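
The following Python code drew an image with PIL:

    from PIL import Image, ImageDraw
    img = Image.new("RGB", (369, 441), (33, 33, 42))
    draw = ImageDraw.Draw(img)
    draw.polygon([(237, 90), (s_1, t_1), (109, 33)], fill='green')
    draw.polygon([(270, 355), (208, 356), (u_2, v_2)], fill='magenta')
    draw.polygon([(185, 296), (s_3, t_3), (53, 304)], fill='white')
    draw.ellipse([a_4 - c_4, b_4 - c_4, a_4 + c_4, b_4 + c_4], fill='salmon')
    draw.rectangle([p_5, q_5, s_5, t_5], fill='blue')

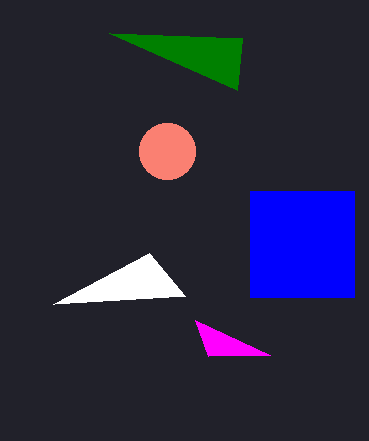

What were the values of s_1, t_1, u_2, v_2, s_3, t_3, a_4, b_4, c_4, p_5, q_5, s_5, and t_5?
s_1 = 242, t_1 = 38, u_2 = 195, v_2 = 320, s_3 = 149, t_3 = 253, a_4 = 167, b_4 = 151, c_4 = 28, p_5 = 250, q_5 = 191, s_5 = 354, t_5 = 297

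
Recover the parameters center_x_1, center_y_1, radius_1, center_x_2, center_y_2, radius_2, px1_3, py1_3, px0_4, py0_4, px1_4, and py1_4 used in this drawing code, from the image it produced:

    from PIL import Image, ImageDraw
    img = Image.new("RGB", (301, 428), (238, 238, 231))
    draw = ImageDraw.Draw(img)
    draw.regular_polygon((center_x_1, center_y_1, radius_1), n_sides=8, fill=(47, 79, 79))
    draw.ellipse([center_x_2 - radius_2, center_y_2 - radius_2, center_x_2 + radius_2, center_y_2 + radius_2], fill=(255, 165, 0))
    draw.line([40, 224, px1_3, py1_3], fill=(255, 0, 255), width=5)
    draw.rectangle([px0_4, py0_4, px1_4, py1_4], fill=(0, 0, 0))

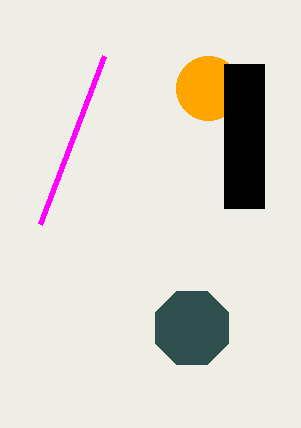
center_x_1 = 192
center_y_1 = 328
radius_1 = 40
center_x_2 = 208
center_y_2 = 88
radius_2 = 32
px1_3 = 104
py1_3 = 56
px0_4 = 224
py0_4 = 64
px1_4 = 264
py1_4 = 208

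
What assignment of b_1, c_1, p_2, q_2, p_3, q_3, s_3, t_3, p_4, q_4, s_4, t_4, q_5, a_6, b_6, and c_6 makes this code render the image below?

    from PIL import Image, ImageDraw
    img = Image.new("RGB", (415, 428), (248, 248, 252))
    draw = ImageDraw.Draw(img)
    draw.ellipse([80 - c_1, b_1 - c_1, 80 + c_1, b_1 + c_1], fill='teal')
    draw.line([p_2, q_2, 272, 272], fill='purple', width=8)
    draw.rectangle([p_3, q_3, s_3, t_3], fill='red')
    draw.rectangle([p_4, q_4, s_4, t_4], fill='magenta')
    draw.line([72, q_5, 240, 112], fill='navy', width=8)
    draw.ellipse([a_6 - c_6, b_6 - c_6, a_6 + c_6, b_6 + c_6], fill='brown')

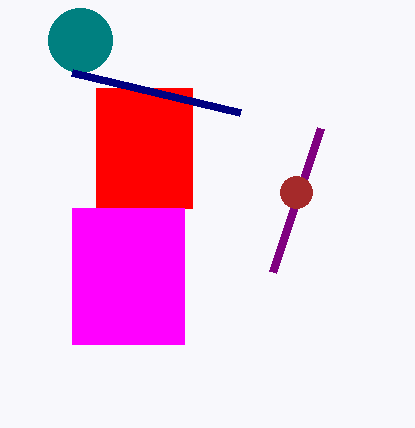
b_1 = 40
c_1 = 32
p_2 = 320
q_2 = 128
p_3 = 96
q_3 = 88
s_3 = 192
t_3 = 208
p_4 = 72
q_4 = 208
s_4 = 184
t_4 = 344
q_5 = 72
a_6 = 296
b_6 = 192
c_6 = 16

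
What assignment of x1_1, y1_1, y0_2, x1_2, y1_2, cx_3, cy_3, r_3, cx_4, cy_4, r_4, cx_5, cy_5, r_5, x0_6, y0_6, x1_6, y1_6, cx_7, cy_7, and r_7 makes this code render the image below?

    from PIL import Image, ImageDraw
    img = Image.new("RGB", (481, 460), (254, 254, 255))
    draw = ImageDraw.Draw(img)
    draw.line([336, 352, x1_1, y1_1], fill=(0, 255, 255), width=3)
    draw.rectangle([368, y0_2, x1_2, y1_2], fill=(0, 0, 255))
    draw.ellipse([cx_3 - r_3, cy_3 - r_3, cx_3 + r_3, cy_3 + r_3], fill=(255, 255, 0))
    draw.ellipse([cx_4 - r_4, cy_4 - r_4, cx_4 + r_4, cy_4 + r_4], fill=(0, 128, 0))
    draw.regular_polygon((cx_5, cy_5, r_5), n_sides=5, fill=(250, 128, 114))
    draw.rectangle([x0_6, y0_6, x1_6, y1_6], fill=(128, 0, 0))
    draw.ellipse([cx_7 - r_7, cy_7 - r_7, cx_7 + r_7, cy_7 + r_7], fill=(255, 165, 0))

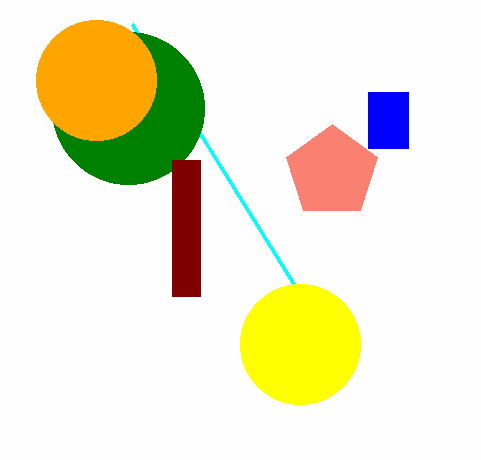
x1_1 = 132, y1_1 = 24, y0_2 = 92, x1_2 = 408, y1_2 = 148, cx_3 = 300, cy_3 = 344, r_3 = 60, cx_4 = 128, cy_4 = 108, r_4 = 76, cx_5 = 332, cy_5 = 172, r_5 = 48, x0_6 = 172, y0_6 = 160, x1_6 = 200, y1_6 = 296, cx_7 = 96, cy_7 = 80, r_7 = 60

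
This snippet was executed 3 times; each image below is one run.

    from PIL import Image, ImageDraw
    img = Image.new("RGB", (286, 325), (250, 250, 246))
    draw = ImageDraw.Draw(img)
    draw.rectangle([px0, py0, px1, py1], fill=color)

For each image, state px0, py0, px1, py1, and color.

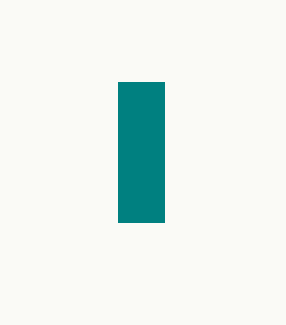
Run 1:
px0 = 118; py0 = 82; px1 = 164; py1 = 222; color = 'teal'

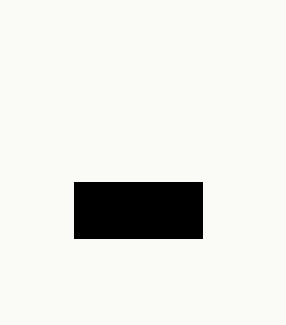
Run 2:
px0 = 74; py0 = 182; px1 = 202; py1 = 238; color = 'black'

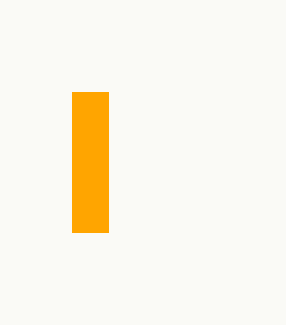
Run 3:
px0 = 72
py0 = 92
px1 = 108
py1 = 232
color = 'orange'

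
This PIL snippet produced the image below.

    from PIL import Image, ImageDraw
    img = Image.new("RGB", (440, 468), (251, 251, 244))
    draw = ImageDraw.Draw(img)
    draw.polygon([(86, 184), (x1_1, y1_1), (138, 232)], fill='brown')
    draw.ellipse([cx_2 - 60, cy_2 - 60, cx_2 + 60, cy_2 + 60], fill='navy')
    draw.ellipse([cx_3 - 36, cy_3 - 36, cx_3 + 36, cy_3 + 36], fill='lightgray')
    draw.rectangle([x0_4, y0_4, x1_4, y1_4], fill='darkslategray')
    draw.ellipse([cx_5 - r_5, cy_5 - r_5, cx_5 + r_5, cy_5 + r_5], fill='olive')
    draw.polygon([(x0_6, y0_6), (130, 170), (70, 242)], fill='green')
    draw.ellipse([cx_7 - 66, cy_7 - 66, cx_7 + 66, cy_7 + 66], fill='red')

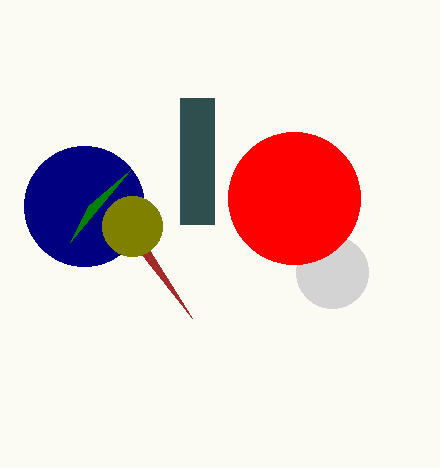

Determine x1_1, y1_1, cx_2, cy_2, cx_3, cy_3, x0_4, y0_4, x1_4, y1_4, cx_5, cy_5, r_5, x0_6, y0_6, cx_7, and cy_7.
x1_1 = 192; y1_1 = 318; cx_2 = 84; cy_2 = 206; cx_3 = 332; cy_3 = 272; x0_4 = 180; y0_4 = 98; x1_4 = 214; y1_4 = 224; cx_5 = 132; cy_5 = 226; r_5 = 30; x0_6 = 88; y0_6 = 206; cx_7 = 294; cy_7 = 198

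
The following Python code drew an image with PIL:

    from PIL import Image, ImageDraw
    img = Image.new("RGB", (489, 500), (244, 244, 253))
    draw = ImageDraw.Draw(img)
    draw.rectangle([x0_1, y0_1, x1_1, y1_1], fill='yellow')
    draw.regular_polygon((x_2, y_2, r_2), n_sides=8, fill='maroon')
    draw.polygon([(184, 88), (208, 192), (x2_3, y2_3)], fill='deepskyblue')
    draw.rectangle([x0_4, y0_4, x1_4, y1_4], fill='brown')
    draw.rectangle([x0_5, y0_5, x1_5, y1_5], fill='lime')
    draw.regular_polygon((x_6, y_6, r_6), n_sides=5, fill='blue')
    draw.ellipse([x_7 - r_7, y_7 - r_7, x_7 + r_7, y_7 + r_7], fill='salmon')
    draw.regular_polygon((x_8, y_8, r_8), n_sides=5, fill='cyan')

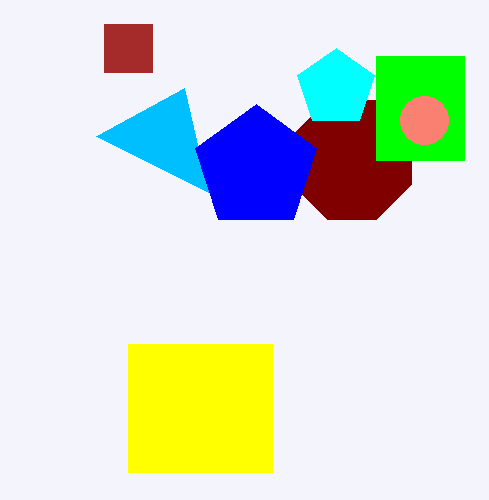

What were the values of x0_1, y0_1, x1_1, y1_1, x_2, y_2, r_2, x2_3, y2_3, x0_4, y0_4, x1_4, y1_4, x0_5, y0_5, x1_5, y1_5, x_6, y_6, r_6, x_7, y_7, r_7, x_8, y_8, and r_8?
x0_1 = 128, y0_1 = 344, x1_1 = 272, y1_1 = 472, x_2 = 352, y_2 = 160, r_2 = 64, x2_3 = 96, y2_3 = 136, x0_4 = 104, y0_4 = 24, x1_4 = 152, y1_4 = 72, x0_5 = 376, y0_5 = 56, x1_5 = 464, y1_5 = 160, x_6 = 256, y_6 = 168, r_6 = 64, x_7 = 424, y_7 = 120, r_7 = 24, x_8 = 336, y_8 = 88, r_8 = 40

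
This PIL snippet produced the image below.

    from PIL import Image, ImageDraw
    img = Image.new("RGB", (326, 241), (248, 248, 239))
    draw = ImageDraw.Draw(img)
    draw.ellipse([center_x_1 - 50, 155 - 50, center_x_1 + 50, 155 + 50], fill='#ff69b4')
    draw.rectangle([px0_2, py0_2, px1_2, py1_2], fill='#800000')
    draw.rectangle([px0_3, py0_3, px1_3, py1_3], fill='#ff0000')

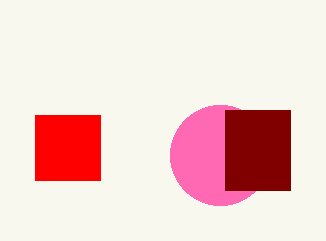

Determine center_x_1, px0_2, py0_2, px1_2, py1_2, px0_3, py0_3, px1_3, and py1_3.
center_x_1 = 220, px0_2 = 225, py0_2 = 110, px1_2 = 290, py1_2 = 190, px0_3 = 35, py0_3 = 115, px1_3 = 100, py1_3 = 180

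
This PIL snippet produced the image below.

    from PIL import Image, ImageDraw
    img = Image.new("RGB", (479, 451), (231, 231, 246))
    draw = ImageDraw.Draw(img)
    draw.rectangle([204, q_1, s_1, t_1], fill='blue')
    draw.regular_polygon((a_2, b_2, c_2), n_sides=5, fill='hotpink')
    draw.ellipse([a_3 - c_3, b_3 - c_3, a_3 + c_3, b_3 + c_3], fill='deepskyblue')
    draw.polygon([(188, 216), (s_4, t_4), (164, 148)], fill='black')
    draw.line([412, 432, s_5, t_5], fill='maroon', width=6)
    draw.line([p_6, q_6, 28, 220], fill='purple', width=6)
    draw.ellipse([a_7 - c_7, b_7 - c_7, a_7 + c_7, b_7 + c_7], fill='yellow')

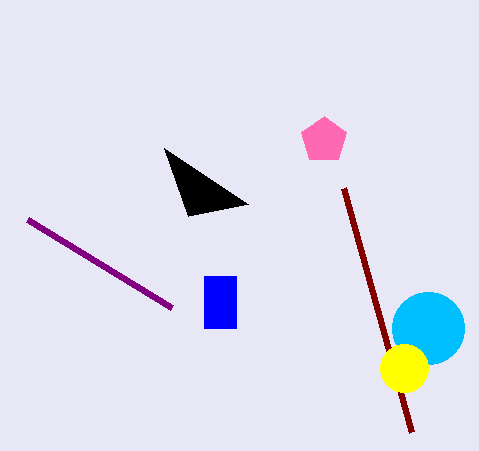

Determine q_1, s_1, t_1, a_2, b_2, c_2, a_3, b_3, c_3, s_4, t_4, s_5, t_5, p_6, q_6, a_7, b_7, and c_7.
q_1 = 276
s_1 = 236
t_1 = 328
a_2 = 324
b_2 = 140
c_2 = 24
a_3 = 428
b_3 = 328
c_3 = 36
s_4 = 248
t_4 = 204
s_5 = 344
t_5 = 188
p_6 = 172
q_6 = 308
a_7 = 404
b_7 = 368
c_7 = 24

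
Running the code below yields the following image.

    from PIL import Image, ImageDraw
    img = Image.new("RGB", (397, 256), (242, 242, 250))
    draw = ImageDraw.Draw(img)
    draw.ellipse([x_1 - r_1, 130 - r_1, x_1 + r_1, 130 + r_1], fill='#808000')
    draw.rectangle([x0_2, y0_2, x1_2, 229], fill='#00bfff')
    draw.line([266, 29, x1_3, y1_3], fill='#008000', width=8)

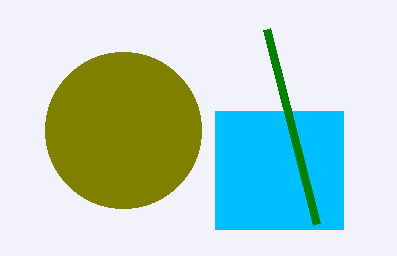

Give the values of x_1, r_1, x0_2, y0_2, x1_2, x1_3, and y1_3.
x_1 = 123
r_1 = 78
x0_2 = 215
y0_2 = 111
x1_2 = 343
x1_3 = 316
y1_3 = 224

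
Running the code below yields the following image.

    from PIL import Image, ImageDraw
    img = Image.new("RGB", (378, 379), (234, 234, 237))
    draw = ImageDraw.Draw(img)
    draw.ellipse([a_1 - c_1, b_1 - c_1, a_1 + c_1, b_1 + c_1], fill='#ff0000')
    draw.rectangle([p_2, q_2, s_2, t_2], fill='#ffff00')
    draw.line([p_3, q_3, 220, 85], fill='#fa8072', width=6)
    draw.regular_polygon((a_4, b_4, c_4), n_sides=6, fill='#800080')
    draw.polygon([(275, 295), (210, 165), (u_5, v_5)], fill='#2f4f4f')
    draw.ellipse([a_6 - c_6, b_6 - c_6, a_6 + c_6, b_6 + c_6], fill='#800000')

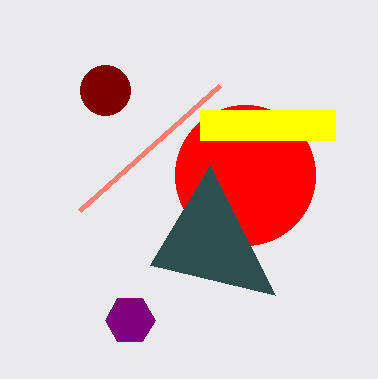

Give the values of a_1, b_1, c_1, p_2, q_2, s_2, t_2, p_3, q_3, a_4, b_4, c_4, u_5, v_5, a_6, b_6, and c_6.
a_1 = 245, b_1 = 175, c_1 = 70, p_2 = 200, q_2 = 110, s_2 = 335, t_2 = 140, p_3 = 80, q_3 = 210, a_4 = 130, b_4 = 320, c_4 = 25, u_5 = 150, v_5 = 265, a_6 = 105, b_6 = 90, c_6 = 25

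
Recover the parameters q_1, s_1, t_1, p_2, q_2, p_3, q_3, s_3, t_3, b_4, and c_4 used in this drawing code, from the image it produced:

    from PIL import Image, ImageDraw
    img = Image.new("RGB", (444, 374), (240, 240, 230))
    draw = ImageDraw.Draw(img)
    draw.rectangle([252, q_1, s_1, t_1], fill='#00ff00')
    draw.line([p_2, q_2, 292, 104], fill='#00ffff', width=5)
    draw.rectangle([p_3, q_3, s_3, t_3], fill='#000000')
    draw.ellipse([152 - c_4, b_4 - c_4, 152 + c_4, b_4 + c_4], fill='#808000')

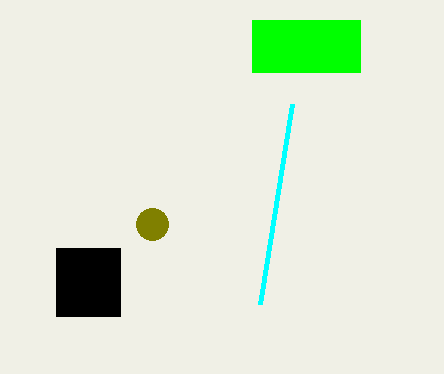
q_1 = 20, s_1 = 360, t_1 = 72, p_2 = 260, q_2 = 304, p_3 = 56, q_3 = 248, s_3 = 120, t_3 = 316, b_4 = 224, c_4 = 16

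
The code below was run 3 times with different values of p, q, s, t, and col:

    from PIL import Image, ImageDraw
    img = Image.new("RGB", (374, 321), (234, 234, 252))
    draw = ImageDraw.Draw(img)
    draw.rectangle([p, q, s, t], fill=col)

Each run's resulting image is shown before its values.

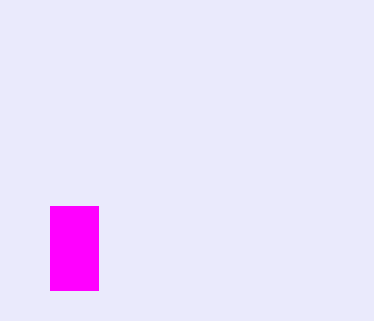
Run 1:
p = 50, q = 206, s = 98, t = 290, col = 'magenta'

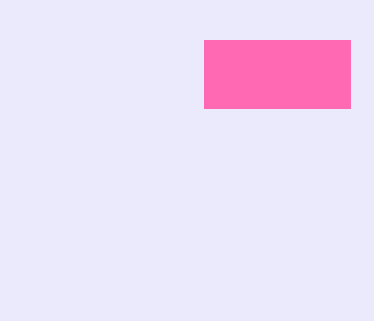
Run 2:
p = 204; q = 40; s = 350; t = 108; col = 'hotpink'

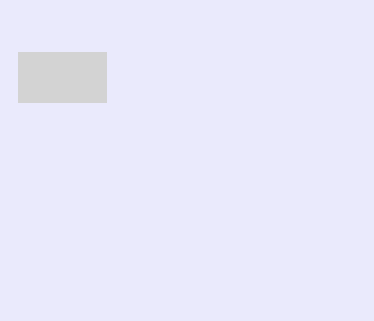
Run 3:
p = 18, q = 52, s = 106, t = 102, col = 'lightgray'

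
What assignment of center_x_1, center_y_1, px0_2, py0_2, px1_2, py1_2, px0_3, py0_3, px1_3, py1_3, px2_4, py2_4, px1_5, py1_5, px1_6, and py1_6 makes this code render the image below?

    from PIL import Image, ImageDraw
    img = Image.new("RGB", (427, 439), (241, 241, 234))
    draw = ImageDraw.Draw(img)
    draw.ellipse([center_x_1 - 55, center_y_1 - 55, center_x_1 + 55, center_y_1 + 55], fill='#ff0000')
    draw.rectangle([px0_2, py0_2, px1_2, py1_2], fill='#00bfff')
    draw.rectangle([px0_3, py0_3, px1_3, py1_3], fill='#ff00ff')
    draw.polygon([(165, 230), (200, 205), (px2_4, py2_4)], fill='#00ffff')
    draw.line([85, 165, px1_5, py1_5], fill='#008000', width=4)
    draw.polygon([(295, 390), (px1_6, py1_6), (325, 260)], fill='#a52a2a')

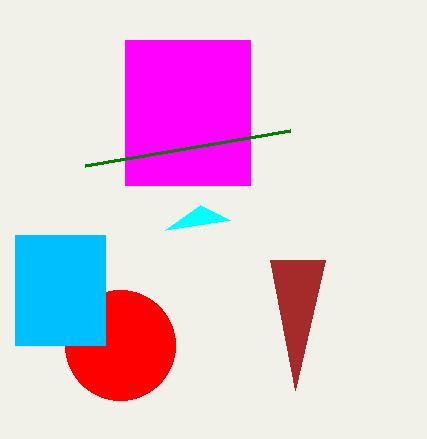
center_x_1 = 120
center_y_1 = 345
px0_2 = 15
py0_2 = 235
px1_2 = 105
py1_2 = 345
px0_3 = 125
py0_3 = 40
px1_3 = 250
py1_3 = 185
px2_4 = 230
py2_4 = 220
px1_5 = 290
py1_5 = 130
px1_6 = 270
py1_6 = 260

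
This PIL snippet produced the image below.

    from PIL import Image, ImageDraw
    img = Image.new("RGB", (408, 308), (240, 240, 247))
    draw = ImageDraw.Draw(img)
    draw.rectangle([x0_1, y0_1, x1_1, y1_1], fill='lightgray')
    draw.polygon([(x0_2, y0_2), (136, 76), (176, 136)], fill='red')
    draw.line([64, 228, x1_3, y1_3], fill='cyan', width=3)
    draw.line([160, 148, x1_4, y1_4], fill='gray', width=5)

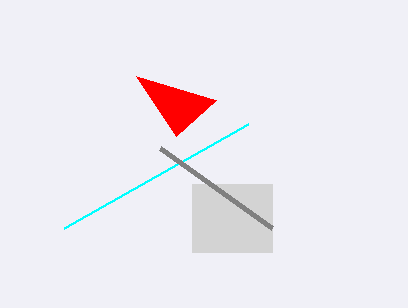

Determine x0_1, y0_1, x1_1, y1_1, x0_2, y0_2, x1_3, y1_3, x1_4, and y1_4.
x0_1 = 192
y0_1 = 184
x1_1 = 272
y1_1 = 252
x0_2 = 216
y0_2 = 100
x1_3 = 248
y1_3 = 124
x1_4 = 272
y1_4 = 228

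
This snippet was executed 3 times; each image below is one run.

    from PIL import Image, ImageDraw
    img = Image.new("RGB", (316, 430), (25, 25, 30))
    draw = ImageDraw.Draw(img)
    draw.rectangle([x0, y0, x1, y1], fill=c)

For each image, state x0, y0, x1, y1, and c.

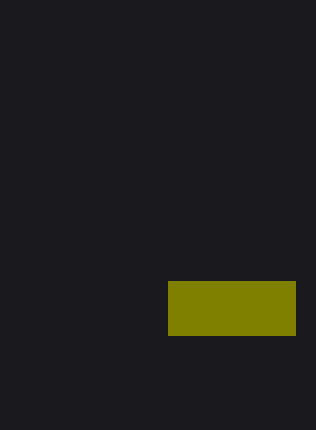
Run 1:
x0 = 168; y0 = 281; x1 = 295; y1 = 335; c = 'olive'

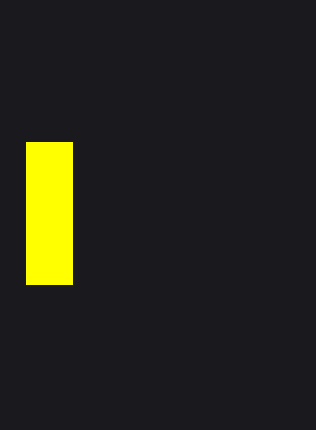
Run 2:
x0 = 26, y0 = 142, x1 = 72, y1 = 284, c = 'yellow'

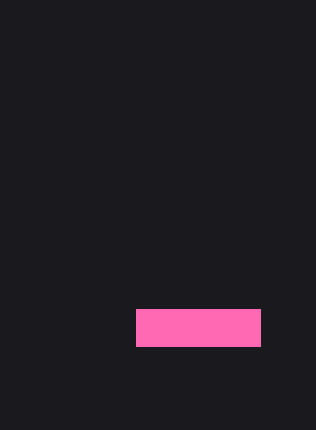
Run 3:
x0 = 136
y0 = 309
x1 = 260
y1 = 346
c = 'hotpink'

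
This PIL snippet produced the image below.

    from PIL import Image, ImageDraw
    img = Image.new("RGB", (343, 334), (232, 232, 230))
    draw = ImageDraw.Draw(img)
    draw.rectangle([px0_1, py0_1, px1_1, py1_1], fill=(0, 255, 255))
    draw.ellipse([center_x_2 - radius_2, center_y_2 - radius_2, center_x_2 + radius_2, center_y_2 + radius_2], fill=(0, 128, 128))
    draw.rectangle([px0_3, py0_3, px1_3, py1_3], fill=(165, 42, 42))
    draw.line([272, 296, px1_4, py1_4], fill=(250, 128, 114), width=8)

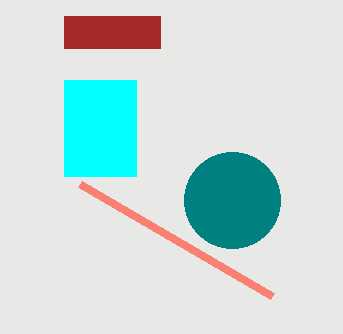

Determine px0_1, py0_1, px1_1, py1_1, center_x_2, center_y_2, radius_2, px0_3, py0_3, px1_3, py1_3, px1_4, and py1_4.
px0_1 = 64
py0_1 = 80
px1_1 = 136
py1_1 = 176
center_x_2 = 232
center_y_2 = 200
radius_2 = 48
px0_3 = 64
py0_3 = 16
px1_3 = 160
py1_3 = 48
px1_4 = 80
py1_4 = 184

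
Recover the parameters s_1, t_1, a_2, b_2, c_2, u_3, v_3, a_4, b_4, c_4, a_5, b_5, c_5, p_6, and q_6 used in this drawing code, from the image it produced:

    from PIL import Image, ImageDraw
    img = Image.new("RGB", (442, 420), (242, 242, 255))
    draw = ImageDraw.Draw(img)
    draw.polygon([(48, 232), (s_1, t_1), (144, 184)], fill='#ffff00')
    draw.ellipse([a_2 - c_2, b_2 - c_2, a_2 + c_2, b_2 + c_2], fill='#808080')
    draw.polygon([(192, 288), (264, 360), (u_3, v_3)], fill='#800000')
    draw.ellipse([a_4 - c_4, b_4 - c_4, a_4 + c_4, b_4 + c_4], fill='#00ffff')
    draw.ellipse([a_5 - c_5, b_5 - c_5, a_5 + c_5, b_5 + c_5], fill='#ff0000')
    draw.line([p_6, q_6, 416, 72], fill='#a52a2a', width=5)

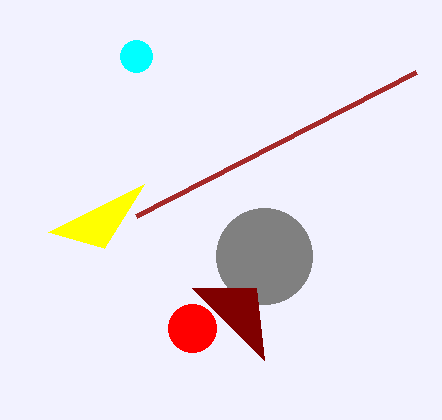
s_1 = 104
t_1 = 248
a_2 = 264
b_2 = 256
c_2 = 48
u_3 = 256
v_3 = 288
a_4 = 136
b_4 = 56
c_4 = 16
a_5 = 192
b_5 = 328
c_5 = 24
p_6 = 136
q_6 = 216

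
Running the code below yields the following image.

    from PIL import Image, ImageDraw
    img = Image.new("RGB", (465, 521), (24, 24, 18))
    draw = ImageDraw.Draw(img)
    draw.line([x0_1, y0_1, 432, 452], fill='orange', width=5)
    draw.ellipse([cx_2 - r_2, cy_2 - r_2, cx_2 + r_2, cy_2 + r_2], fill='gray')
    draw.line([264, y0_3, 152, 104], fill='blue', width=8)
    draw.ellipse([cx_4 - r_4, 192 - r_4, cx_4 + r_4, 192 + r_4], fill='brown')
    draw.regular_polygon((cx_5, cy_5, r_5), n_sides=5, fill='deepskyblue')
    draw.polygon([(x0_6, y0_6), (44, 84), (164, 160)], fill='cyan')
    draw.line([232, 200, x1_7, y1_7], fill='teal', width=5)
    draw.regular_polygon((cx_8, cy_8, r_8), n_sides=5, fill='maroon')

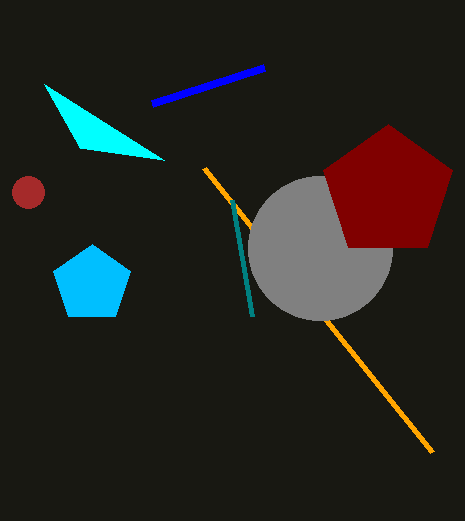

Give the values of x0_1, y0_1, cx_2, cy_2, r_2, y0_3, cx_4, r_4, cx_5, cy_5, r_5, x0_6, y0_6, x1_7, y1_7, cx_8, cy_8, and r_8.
x0_1 = 204
y0_1 = 168
cx_2 = 320
cy_2 = 248
r_2 = 72
y0_3 = 68
cx_4 = 28
r_4 = 16
cx_5 = 92
cy_5 = 284
r_5 = 40
x0_6 = 80
y0_6 = 148
x1_7 = 252
y1_7 = 316
cx_8 = 388
cy_8 = 192
r_8 = 68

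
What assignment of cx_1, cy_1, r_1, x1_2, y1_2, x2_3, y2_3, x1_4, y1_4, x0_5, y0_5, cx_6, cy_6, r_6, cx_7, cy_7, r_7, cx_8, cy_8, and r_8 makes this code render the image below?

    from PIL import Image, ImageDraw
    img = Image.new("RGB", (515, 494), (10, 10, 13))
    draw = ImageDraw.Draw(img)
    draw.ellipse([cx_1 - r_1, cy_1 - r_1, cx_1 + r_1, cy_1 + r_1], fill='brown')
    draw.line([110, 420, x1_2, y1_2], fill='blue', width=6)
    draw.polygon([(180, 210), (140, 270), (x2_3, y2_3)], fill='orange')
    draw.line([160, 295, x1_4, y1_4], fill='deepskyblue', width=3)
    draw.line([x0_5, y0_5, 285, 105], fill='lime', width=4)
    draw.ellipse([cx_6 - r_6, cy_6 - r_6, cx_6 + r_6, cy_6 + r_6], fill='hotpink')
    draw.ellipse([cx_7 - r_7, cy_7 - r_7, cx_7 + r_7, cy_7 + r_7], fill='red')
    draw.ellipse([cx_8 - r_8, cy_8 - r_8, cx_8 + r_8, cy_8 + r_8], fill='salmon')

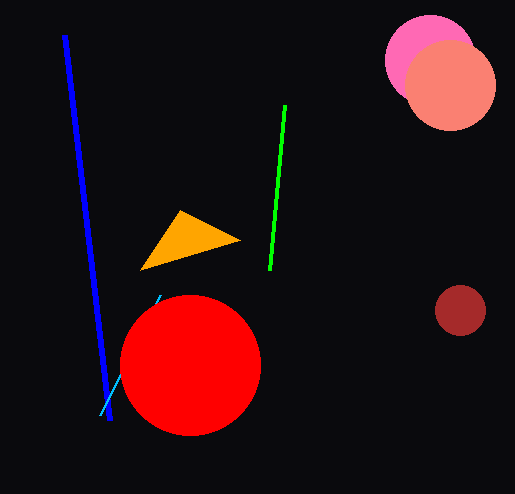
cx_1 = 460; cy_1 = 310; r_1 = 25; x1_2 = 65; y1_2 = 35; x2_3 = 240; y2_3 = 240; x1_4 = 100; y1_4 = 415; x0_5 = 270; y0_5 = 270; cx_6 = 430; cy_6 = 60; r_6 = 45; cx_7 = 190; cy_7 = 365; r_7 = 70; cx_8 = 450; cy_8 = 85; r_8 = 45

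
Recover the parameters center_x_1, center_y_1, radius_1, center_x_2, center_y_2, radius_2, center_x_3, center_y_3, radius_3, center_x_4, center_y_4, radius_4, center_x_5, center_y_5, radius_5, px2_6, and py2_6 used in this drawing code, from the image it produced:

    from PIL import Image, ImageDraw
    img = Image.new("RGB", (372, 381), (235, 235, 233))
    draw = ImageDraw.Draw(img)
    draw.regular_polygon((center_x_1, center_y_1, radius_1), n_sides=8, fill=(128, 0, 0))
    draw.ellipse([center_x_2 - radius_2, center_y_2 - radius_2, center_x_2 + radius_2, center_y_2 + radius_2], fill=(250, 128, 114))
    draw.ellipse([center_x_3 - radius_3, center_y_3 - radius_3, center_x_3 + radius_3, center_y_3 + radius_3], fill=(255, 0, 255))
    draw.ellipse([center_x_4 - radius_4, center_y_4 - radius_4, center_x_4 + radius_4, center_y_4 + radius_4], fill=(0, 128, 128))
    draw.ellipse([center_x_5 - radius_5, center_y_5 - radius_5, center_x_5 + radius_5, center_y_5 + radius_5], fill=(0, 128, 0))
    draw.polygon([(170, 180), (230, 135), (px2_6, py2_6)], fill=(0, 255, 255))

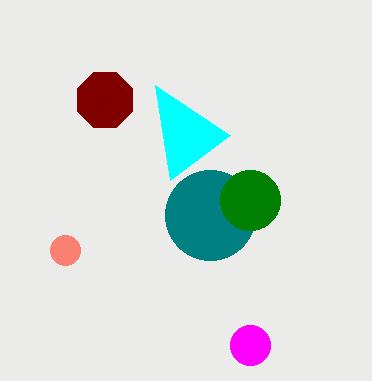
center_x_1 = 105; center_y_1 = 100; radius_1 = 30; center_x_2 = 65; center_y_2 = 250; radius_2 = 15; center_x_3 = 250; center_y_3 = 345; radius_3 = 20; center_x_4 = 210; center_y_4 = 215; radius_4 = 45; center_x_5 = 250; center_y_5 = 200; radius_5 = 30; px2_6 = 155; py2_6 = 85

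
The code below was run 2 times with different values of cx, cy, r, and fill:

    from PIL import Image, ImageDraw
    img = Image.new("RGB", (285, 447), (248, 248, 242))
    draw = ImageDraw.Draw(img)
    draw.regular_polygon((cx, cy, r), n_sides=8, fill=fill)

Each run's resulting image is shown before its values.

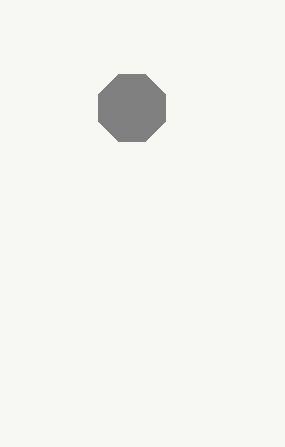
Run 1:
cx = 132; cy = 108; r = 36; fill = 'gray'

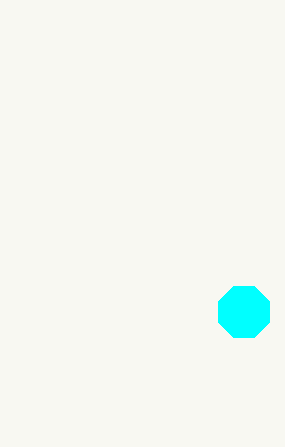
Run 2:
cx = 244
cy = 312
r = 28
fill = 'cyan'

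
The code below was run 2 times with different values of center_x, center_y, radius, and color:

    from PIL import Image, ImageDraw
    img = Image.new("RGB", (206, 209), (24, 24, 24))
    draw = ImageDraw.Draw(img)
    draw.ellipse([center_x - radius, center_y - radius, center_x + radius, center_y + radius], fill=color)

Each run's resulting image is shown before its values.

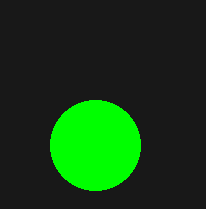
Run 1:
center_x = 95
center_y = 145
radius = 45
color = 'lime'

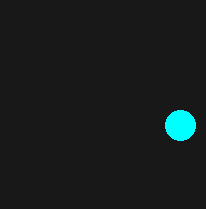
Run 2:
center_x = 180, center_y = 125, radius = 15, color = 'cyan'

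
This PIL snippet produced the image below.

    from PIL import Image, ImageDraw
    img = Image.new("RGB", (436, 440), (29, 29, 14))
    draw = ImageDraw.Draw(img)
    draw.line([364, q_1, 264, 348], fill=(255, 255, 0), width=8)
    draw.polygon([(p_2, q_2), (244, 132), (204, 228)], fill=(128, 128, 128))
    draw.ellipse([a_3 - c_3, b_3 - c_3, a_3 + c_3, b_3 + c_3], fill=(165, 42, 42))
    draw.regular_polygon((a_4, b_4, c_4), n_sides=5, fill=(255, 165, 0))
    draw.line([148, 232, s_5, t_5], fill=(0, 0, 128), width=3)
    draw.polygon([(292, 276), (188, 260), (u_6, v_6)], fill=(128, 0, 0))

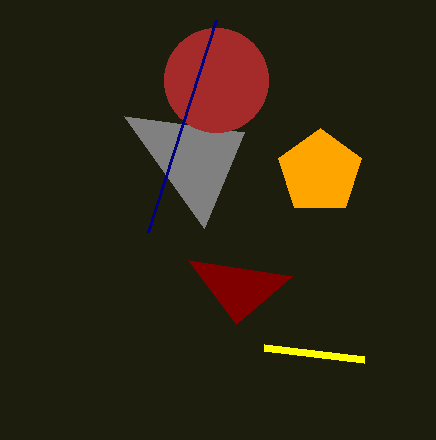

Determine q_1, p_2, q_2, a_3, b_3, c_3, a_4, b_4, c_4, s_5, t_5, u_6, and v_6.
q_1 = 360; p_2 = 124; q_2 = 116; a_3 = 216; b_3 = 80; c_3 = 52; a_4 = 320; b_4 = 172; c_4 = 44; s_5 = 216; t_5 = 20; u_6 = 236; v_6 = 324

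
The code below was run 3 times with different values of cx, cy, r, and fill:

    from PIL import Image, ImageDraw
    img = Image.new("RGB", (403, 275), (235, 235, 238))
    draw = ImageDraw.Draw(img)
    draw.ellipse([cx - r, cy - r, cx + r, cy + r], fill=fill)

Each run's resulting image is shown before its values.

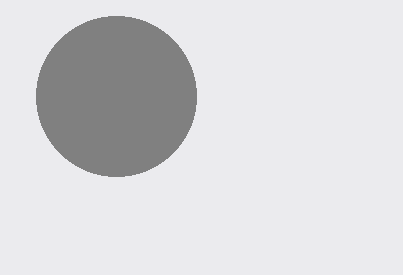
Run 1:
cx = 116
cy = 96
r = 80
fill = 'gray'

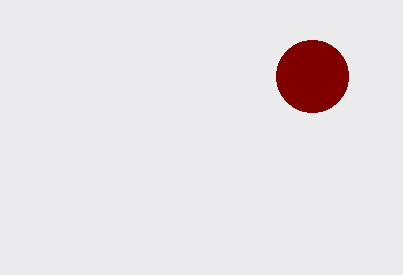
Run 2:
cx = 312, cy = 76, r = 36, fill = 'maroon'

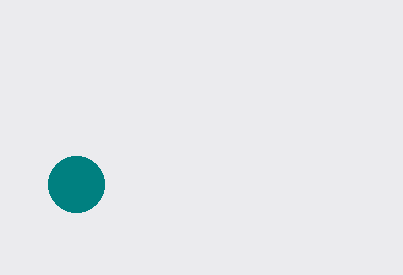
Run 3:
cx = 76; cy = 184; r = 28; fill = 'teal'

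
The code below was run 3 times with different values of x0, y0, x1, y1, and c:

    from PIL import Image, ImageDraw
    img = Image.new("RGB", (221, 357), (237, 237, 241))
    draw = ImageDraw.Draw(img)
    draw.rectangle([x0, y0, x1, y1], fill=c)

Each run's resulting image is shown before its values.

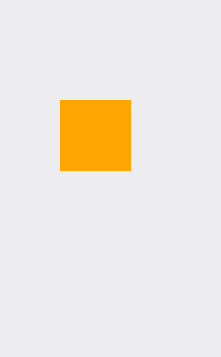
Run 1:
x0 = 60; y0 = 100; x1 = 130; y1 = 170; c = 'orange'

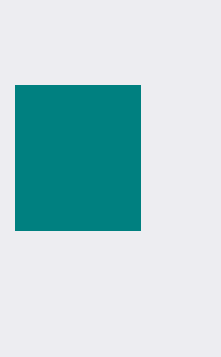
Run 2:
x0 = 15
y0 = 85
x1 = 140
y1 = 230
c = 'teal'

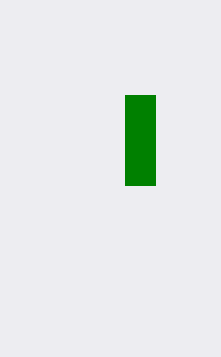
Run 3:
x0 = 125; y0 = 95; x1 = 155; y1 = 185; c = 'green'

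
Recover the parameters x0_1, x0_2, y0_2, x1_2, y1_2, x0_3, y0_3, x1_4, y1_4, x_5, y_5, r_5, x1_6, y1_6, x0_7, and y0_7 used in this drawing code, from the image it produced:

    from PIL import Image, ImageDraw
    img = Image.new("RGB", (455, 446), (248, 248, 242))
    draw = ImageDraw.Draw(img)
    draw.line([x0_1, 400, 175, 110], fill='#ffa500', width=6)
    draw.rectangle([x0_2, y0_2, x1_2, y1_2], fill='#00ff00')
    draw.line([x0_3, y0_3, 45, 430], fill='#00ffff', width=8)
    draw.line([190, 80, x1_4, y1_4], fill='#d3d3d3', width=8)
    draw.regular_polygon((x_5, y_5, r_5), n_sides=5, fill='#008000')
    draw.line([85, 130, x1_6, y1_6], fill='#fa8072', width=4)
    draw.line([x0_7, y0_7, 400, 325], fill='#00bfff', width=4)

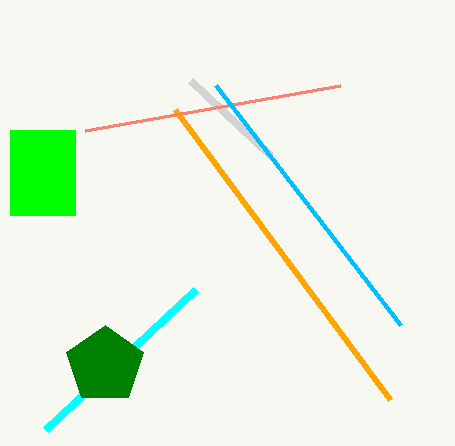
x0_1 = 390
x0_2 = 10
y0_2 = 130
x1_2 = 75
y1_2 = 215
x0_3 = 195
y0_3 = 290
x1_4 = 270
y1_4 = 155
x_5 = 105
y_5 = 365
r_5 = 40
x1_6 = 340
y1_6 = 85
x0_7 = 215
y0_7 = 85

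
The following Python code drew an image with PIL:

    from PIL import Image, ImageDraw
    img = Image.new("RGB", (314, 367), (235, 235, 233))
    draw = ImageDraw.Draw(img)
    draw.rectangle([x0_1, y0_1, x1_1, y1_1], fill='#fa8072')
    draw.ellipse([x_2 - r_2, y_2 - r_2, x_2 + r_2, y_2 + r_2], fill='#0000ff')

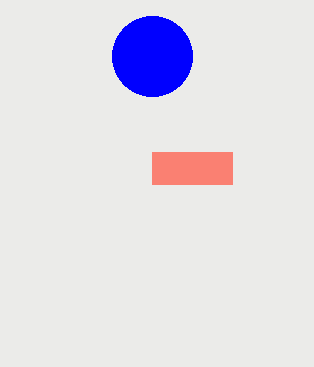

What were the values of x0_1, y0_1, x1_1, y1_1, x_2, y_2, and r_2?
x0_1 = 152
y0_1 = 152
x1_1 = 232
y1_1 = 184
x_2 = 152
y_2 = 56
r_2 = 40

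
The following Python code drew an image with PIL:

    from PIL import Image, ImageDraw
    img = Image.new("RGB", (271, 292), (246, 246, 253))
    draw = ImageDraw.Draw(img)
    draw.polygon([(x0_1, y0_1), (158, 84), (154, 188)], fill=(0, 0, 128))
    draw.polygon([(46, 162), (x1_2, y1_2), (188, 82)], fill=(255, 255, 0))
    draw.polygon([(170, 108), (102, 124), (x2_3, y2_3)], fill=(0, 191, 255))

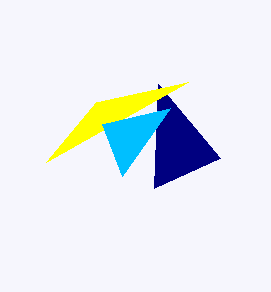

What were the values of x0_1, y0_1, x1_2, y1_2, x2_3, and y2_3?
x0_1 = 220
y0_1 = 158
x1_2 = 96
y1_2 = 102
x2_3 = 122
y2_3 = 176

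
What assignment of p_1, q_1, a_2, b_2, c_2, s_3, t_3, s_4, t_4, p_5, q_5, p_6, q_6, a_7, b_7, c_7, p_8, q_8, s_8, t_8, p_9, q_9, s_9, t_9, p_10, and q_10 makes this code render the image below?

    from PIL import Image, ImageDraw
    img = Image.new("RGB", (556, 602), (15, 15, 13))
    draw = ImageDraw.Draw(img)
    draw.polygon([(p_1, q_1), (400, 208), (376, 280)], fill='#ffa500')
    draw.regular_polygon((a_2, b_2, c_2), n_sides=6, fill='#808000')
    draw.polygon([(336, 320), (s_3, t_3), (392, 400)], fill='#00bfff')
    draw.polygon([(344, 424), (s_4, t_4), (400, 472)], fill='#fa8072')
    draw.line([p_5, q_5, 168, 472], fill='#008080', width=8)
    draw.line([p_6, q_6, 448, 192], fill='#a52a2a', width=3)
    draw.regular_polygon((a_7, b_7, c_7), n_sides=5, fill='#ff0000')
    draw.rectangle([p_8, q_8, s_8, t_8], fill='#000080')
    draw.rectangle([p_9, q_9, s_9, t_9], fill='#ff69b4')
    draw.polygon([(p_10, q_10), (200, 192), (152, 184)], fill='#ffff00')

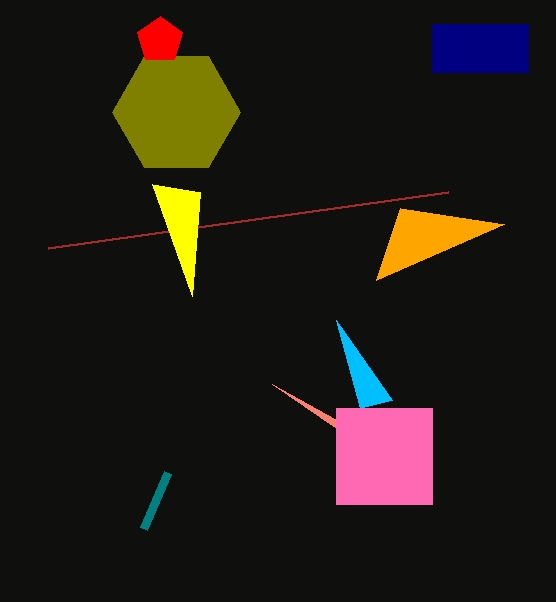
p_1 = 504, q_1 = 224, a_2 = 176, b_2 = 112, c_2 = 64, s_3 = 360, t_3 = 408, s_4 = 272, t_4 = 384, p_5 = 144, q_5 = 528, p_6 = 48, q_6 = 248, a_7 = 160, b_7 = 40, c_7 = 24, p_8 = 432, q_8 = 24, s_8 = 528, t_8 = 72, p_9 = 336, q_9 = 408, s_9 = 432, t_9 = 504, p_10 = 192, q_10 = 296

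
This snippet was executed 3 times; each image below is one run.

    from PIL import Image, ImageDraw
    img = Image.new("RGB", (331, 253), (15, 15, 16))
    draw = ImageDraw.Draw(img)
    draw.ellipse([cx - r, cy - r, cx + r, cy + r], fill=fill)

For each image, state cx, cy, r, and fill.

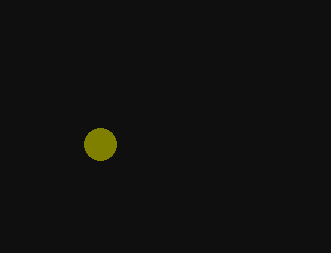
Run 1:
cx = 100, cy = 144, r = 16, fill = 'olive'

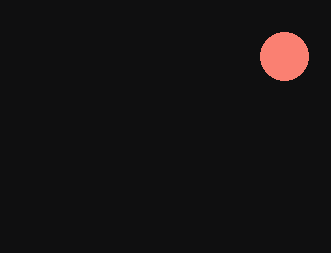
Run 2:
cx = 284
cy = 56
r = 24
fill = 'salmon'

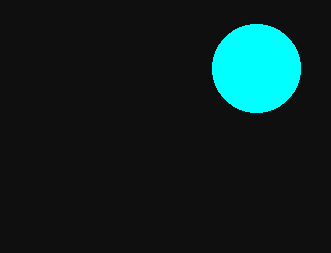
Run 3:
cx = 256, cy = 68, r = 44, fill = 'cyan'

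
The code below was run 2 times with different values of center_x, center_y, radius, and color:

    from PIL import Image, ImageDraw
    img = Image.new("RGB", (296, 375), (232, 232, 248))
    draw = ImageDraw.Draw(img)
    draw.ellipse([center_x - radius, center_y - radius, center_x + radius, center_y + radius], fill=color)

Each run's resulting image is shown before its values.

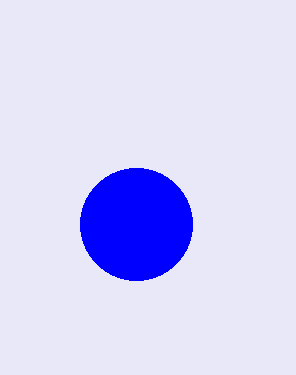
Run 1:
center_x = 136
center_y = 224
radius = 56
color = 'blue'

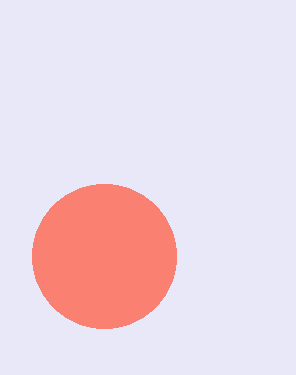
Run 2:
center_x = 104; center_y = 256; radius = 72; color = 'salmon'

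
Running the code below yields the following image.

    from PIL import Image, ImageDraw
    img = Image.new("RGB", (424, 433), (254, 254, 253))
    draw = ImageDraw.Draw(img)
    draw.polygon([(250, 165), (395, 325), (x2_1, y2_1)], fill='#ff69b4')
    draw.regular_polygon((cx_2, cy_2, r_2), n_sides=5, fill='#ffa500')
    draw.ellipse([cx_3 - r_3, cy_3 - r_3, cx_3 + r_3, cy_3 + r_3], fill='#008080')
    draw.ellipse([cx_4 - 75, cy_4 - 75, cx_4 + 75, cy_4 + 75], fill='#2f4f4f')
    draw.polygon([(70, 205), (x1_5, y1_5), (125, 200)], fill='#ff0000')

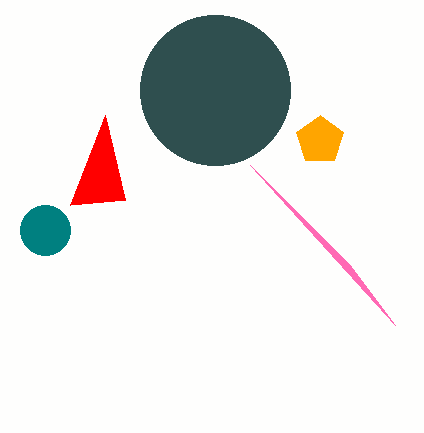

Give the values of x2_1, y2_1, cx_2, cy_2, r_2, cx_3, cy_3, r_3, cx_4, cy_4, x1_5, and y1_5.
x2_1 = 350
y2_1 = 265
cx_2 = 320
cy_2 = 140
r_2 = 25
cx_3 = 45
cy_3 = 230
r_3 = 25
cx_4 = 215
cy_4 = 90
x1_5 = 105
y1_5 = 115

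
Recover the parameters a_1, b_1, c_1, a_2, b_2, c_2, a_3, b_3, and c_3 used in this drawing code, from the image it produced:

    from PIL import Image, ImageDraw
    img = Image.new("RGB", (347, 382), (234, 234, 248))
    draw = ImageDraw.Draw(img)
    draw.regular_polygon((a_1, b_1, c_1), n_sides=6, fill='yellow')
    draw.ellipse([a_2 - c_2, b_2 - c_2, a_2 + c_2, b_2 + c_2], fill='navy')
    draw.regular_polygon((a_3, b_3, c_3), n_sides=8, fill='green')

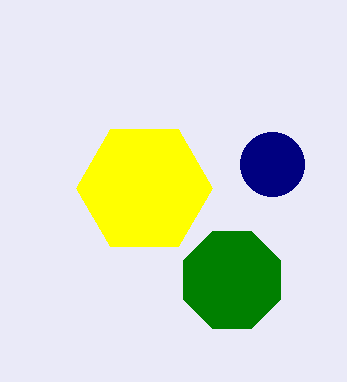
a_1 = 144, b_1 = 188, c_1 = 68, a_2 = 272, b_2 = 164, c_2 = 32, a_3 = 232, b_3 = 280, c_3 = 52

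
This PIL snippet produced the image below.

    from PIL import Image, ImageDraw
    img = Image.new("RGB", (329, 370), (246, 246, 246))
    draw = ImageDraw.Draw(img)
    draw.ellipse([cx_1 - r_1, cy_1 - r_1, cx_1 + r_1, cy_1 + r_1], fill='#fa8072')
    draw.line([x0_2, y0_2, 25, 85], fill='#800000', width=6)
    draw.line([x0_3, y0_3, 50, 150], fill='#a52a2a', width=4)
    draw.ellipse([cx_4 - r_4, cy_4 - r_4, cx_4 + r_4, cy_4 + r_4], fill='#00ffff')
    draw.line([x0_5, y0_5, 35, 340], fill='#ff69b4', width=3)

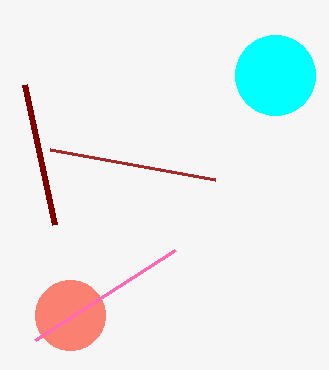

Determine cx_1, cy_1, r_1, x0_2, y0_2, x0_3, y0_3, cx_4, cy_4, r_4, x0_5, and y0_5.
cx_1 = 70
cy_1 = 315
r_1 = 35
x0_2 = 55
y0_2 = 225
x0_3 = 215
y0_3 = 180
cx_4 = 275
cy_4 = 75
r_4 = 40
x0_5 = 175
y0_5 = 250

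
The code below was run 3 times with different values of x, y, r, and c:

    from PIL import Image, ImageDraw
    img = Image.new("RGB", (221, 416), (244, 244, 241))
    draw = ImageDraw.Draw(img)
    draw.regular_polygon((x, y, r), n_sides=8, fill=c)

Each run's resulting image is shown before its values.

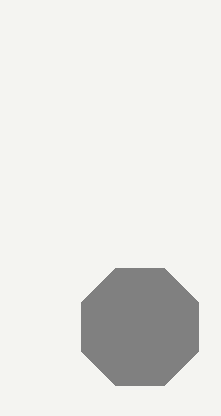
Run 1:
x = 140, y = 327, r = 63, c = 'gray'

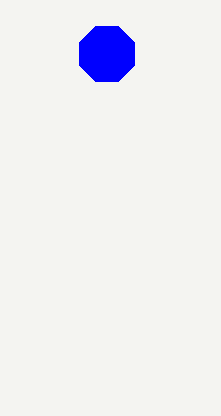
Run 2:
x = 107
y = 54
r = 30
c = 'blue'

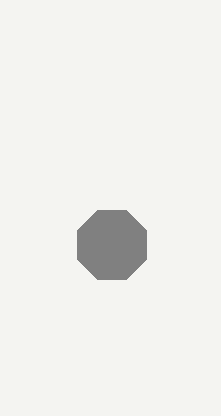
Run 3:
x = 112, y = 245, r = 37, c = 'gray'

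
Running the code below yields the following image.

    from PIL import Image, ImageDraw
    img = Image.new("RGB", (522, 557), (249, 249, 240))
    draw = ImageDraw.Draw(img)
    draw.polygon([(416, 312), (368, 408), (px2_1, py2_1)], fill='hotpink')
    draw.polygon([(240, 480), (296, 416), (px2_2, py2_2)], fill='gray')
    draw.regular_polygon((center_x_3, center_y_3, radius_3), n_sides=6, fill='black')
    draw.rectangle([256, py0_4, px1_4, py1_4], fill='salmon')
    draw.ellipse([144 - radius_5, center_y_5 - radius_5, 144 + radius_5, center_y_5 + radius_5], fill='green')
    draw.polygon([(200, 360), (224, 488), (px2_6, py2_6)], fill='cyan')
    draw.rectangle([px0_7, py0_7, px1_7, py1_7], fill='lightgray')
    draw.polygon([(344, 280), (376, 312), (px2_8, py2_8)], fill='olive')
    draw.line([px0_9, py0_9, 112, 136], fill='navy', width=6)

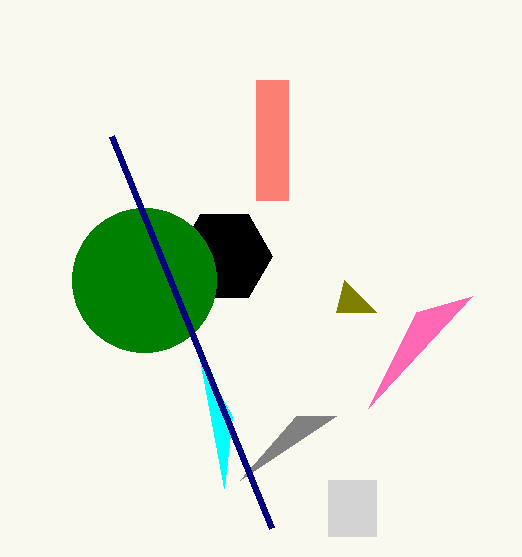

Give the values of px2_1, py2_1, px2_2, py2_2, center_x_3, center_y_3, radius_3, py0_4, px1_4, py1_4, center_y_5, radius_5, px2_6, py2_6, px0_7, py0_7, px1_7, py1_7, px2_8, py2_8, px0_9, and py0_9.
px2_1 = 472, py2_1 = 296, px2_2 = 336, py2_2 = 416, center_x_3 = 224, center_y_3 = 256, radius_3 = 48, py0_4 = 80, px1_4 = 288, py1_4 = 200, center_y_5 = 280, radius_5 = 72, px2_6 = 232, py2_6 = 416, px0_7 = 328, py0_7 = 480, px1_7 = 376, py1_7 = 536, px2_8 = 336, py2_8 = 312, px0_9 = 272, py0_9 = 528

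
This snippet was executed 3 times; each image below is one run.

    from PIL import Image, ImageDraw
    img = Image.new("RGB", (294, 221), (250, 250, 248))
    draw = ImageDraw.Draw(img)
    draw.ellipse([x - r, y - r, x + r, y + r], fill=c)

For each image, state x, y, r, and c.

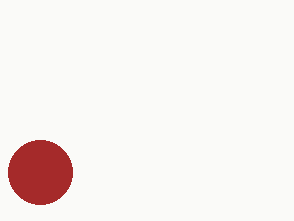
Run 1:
x = 40
y = 172
r = 32
c = 'brown'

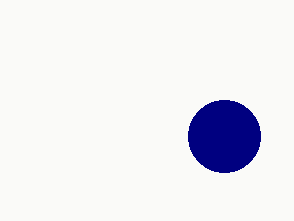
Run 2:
x = 224
y = 136
r = 36
c = 'navy'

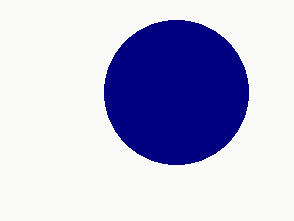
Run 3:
x = 176; y = 92; r = 72; c = 'navy'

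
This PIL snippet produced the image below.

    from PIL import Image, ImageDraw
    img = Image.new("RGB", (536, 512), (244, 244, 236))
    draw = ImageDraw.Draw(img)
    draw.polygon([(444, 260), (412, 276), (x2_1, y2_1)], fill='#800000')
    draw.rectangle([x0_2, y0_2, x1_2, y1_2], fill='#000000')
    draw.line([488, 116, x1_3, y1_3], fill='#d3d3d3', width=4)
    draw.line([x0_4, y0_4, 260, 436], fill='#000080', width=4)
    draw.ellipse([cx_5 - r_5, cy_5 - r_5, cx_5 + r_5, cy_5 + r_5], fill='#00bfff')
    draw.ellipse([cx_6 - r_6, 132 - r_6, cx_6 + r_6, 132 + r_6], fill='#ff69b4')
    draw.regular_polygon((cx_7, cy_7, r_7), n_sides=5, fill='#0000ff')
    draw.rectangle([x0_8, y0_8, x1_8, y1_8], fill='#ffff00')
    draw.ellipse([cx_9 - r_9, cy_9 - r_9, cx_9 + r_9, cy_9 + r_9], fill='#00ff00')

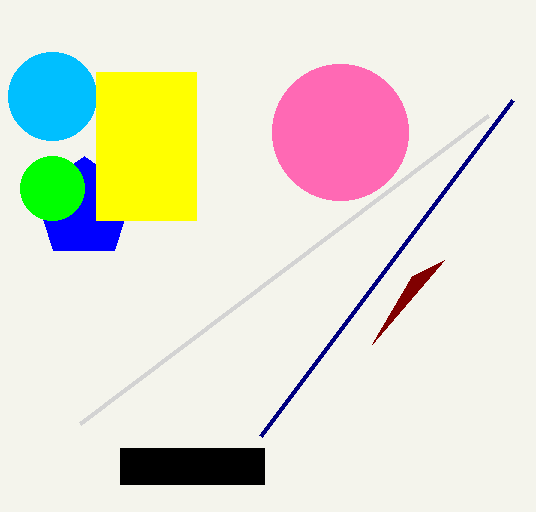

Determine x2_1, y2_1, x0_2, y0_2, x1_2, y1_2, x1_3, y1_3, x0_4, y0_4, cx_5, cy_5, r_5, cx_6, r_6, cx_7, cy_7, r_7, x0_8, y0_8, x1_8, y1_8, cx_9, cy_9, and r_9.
x2_1 = 372
y2_1 = 344
x0_2 = 120
y0_2 = 448
x1_2 = 264
y1_2 = 484
x1_3 = 80
y1_3 = 424
x0_4 = 512
y0_4 = 100
cx_5 = 52
cy_5 = 96
r_5 = 44
cx_6 = 340
r_6 = 68
cx_7 = 84
cy_7 = 208
r_7 = 52
x0_8 = 96
y0_8 = 72
x1_8 = 196
y1_8 = 220
cx_9 = 52
cy_9 = 188
r_9 = 32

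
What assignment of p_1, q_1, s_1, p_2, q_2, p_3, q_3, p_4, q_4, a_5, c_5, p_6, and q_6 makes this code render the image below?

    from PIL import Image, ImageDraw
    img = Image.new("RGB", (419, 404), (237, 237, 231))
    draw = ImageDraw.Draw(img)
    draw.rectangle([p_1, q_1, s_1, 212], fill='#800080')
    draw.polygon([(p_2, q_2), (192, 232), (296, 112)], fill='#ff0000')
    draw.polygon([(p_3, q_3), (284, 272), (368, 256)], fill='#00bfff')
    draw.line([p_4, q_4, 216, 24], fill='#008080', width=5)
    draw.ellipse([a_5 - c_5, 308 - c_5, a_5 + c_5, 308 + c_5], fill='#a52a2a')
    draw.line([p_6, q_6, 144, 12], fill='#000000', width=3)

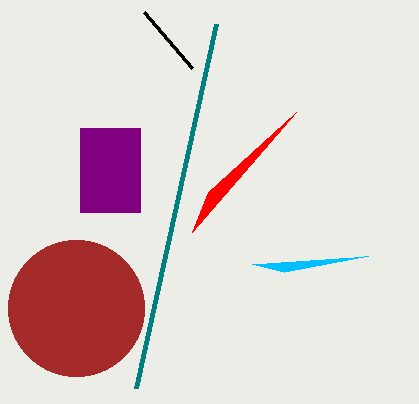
p_1 = 80, q_1 = 128, s_1 = 140, p_2 = 208, q_2 = 192, p_3 = 252, q_3 = 264, p_4 = 136, q_4 = 388, a_5 = 76, c_5 = 68, p_6 = 192, q_6 = 68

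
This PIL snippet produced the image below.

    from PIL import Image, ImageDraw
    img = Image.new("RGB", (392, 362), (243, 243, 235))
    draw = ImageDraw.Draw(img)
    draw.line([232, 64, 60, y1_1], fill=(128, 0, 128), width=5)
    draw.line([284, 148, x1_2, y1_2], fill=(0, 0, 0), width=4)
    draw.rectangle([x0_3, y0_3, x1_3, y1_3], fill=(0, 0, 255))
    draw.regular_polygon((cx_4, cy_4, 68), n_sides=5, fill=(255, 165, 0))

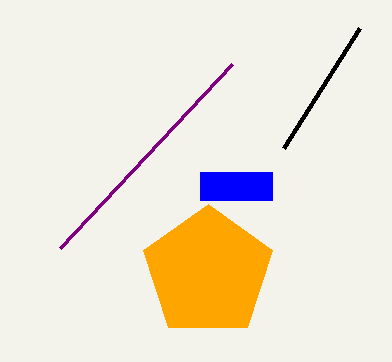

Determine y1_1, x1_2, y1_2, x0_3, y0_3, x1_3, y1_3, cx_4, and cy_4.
y1_1 = 248, x1_2 = 360, y1_2 = 28, x0_3 = 200, y0_3 = 172, x1_3 = 272, y1_3 = 200, cx_4 = 208, cy_4 = 272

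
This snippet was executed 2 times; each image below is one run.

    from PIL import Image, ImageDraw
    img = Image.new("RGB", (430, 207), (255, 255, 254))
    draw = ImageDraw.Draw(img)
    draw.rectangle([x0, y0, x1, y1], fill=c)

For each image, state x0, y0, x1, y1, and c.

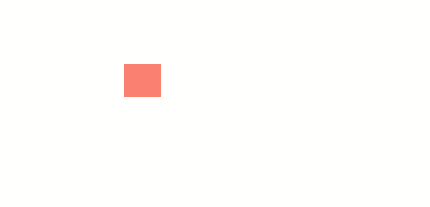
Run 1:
x0 = 124
y0 = 64
x1 = 160
y1 = 96
c = 'salmon'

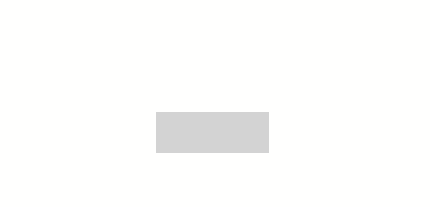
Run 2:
x0 = 156
y0 = 112
x1 = 268
y1 = 152
c = 'lightgray'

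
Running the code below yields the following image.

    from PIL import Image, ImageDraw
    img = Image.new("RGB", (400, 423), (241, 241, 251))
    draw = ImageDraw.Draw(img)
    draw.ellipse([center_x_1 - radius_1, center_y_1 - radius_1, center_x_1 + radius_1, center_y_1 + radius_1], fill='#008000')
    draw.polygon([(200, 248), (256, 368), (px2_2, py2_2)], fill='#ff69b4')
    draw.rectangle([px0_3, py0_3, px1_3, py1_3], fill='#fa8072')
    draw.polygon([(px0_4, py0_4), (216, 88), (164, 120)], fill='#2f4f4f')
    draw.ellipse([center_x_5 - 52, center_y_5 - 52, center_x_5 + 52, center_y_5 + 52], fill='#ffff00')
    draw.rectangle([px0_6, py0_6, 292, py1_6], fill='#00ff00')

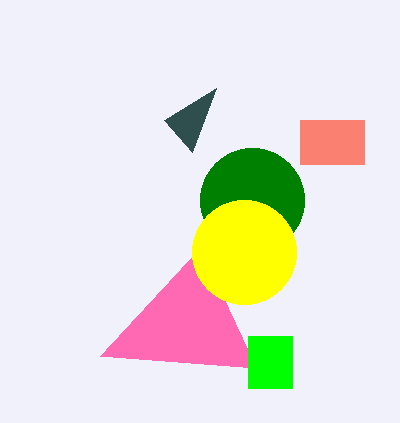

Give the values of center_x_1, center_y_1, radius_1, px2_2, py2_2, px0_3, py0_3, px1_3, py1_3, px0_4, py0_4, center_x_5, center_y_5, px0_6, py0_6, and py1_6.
center_x_1 = 252; center_y_1 = 200; radius_1 = 52; px2_2 = 100; py2_2 = 356; px0_3 = 300; py0_3 = 120; px1_3 = 364; py1_3 = 164; px0_4 = 192; py0_4 = 152; center_x_5 = 244; center_y_5 = 252; px0_6 = 248; py0_6 = 336; py1_6 = 388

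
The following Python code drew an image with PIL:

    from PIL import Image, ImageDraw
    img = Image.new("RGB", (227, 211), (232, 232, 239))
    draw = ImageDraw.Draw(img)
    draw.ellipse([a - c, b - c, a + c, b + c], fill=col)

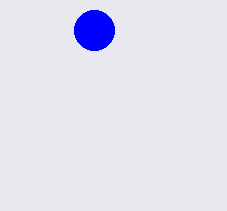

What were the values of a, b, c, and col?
a = 94
b = 30
c = 20
col = 'blue'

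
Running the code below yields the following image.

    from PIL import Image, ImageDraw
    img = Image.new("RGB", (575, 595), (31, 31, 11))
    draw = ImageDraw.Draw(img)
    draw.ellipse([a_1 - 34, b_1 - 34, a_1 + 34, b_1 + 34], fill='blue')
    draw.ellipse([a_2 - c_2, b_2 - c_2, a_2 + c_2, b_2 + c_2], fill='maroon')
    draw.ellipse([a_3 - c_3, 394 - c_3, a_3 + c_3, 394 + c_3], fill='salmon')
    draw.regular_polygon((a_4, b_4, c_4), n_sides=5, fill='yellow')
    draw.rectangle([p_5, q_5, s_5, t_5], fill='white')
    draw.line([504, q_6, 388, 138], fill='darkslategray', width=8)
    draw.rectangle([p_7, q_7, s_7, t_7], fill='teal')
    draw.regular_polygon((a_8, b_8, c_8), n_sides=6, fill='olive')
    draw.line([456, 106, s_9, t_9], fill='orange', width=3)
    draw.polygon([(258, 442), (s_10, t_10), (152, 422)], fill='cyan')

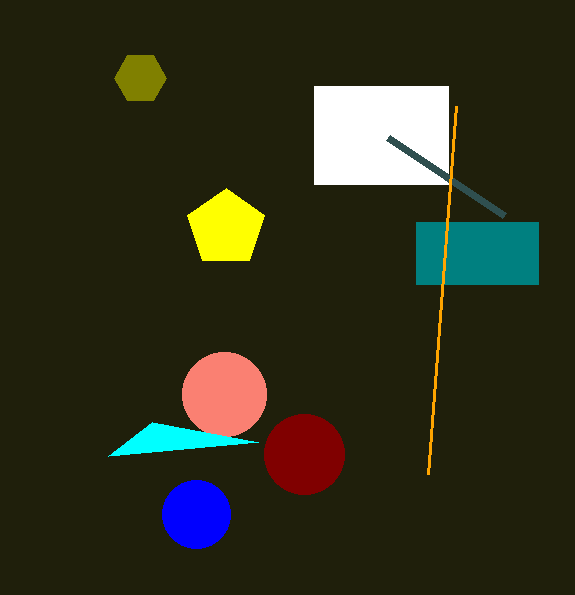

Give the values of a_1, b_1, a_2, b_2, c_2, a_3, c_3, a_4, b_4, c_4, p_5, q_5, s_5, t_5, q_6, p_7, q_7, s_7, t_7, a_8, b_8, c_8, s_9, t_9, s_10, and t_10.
a_1 = 196; b_1 = 514; a_2 = 304; b_2 = 454; c_2 = 40; a_3 = 224; c_3 = 42; a_4 = 226; b_4 = 228; c_4 = 40; p_5 = 314; q_5 = 86; s_5 = 448; t_5 = 184; q_6 = 216; p_7 = 416; q_7 = 222; s_7 = 538; t_7 = 284; a_8 = 140; b_8 = 78; c_8 = 26; s_9 = 428; t_9 = 474; s_10 = 108; t_10 = 456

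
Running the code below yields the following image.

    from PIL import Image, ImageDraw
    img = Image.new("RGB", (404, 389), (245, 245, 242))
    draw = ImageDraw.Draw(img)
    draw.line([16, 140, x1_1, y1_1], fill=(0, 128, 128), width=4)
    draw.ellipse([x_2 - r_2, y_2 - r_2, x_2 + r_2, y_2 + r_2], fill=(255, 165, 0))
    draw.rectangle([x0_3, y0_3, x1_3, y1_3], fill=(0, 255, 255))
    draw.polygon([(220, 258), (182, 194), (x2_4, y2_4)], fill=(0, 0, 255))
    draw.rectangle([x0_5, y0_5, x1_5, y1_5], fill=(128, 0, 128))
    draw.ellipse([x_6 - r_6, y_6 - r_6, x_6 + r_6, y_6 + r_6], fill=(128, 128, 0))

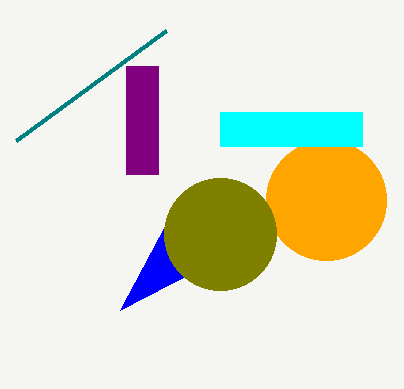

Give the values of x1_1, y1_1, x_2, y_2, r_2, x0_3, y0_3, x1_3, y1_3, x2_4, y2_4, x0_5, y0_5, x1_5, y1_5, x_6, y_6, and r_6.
x1_1 = 166
y1_1 = 30
x_2 = 326
y_2 = 200
r_2 = 60
x0_3 = 220
y0_3 = 112
x1_3 = 362
y1_3 = 146
x2_4 = 120
y2_4 = 310
x0_5 = 126
y0_5 = 66
x1_5 = 158
y1_5 = 174
x_6 = 220
y_6 = 234
r_6 = 56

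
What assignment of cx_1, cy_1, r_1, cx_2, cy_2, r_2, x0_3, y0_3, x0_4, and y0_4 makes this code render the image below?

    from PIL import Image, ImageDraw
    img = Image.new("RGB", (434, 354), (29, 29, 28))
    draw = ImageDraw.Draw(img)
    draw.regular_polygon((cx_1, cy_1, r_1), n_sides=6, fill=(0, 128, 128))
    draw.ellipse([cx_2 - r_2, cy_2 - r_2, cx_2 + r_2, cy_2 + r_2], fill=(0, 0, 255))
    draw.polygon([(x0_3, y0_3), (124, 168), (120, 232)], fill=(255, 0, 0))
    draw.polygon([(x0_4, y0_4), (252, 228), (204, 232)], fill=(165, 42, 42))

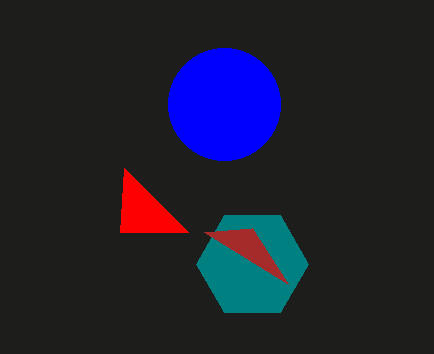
cx_1 = 252
cy_1 = 264
r_1 = 56
cx_2 = 224
cy_2 = 104
r_2 = 56
x0_3 = 188
y0_3 = 232
x0_4 = 288
y0_4 = 284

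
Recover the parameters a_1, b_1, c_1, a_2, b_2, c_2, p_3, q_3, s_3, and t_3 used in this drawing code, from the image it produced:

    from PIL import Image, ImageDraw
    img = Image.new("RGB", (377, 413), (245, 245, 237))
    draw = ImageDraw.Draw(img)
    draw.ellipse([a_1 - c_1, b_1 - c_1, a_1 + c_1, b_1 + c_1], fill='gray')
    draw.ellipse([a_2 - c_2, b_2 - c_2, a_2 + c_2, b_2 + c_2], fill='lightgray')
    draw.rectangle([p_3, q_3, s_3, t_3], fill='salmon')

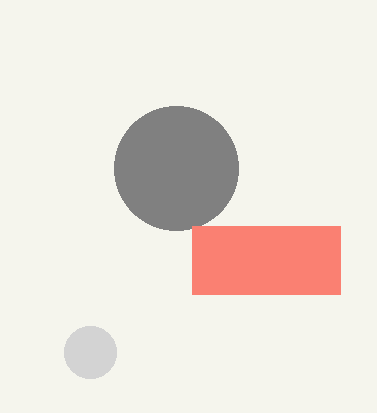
a_1 = 176, b_1 = 168, c_1 = 62, a_2 = 90, b_2 = 352, c_2 = 26, p_3 = 192, q_3 = 226, s_3 = 340, t_3 = 294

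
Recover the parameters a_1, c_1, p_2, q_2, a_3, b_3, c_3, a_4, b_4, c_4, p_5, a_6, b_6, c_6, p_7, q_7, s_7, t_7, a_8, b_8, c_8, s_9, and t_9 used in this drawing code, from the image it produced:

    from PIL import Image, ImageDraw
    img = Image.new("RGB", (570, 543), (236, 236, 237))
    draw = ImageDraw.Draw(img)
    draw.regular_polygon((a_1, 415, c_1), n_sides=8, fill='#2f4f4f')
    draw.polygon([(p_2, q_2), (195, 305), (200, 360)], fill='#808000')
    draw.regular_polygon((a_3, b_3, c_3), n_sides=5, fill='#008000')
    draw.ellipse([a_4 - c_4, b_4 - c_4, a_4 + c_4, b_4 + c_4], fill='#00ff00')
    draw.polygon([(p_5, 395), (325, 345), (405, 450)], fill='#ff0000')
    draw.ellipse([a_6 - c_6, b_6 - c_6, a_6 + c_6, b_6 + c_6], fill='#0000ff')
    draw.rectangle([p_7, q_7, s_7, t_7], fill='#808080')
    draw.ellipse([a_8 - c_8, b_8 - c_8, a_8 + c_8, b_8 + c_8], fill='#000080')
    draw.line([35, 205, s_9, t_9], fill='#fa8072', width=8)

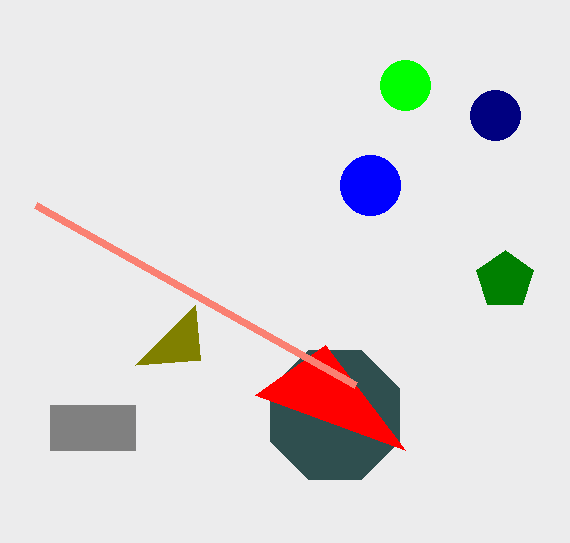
a_1 = 335; c_1 = 70; p_2 = 135; q_2 = 365; a_3 = 505; b_3 = 280; c_3 = 30; a_4 = 405; b_4 = 85; c_4 = 25; p_5 = 255; a_6 = 370; b_6 = 185; c_6 = 30; p_7 = 50; q_7 = 405; s_7 = 135; t_7 = 450; a_8 = 495; b_8 = 115; c_8 = 25; s_9 = 355; t_9 = 385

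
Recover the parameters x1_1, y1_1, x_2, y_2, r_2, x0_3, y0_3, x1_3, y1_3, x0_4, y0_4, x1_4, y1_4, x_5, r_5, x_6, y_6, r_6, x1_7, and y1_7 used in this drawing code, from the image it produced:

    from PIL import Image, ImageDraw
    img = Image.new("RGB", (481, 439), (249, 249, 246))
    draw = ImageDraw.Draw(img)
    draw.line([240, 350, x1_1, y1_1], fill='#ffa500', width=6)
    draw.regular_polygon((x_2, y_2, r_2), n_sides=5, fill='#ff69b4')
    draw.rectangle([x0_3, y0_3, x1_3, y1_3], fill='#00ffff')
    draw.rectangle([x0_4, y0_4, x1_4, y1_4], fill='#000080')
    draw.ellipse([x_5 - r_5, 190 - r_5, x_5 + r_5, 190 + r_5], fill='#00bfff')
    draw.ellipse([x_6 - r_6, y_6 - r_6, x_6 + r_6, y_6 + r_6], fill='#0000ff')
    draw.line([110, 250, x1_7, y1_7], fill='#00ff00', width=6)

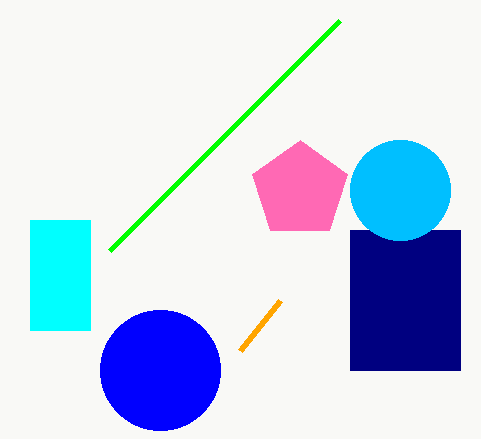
x1_1 = 280; y1_1 = 300; x_2 = 300; y_2 = 190; r_2 = 50; x0_3 = 30; y0_3 = 220; x1_3 = 90; y1_3 = 330; x0_4 = 350; y0_4 = 230; x1_4 = 460; y1_4 = 370; x_5 = 400; r_5 = 50; x_6 = 160; y_6 = 370; r_6 = 60; x1_7 = 340; y1_7 = 20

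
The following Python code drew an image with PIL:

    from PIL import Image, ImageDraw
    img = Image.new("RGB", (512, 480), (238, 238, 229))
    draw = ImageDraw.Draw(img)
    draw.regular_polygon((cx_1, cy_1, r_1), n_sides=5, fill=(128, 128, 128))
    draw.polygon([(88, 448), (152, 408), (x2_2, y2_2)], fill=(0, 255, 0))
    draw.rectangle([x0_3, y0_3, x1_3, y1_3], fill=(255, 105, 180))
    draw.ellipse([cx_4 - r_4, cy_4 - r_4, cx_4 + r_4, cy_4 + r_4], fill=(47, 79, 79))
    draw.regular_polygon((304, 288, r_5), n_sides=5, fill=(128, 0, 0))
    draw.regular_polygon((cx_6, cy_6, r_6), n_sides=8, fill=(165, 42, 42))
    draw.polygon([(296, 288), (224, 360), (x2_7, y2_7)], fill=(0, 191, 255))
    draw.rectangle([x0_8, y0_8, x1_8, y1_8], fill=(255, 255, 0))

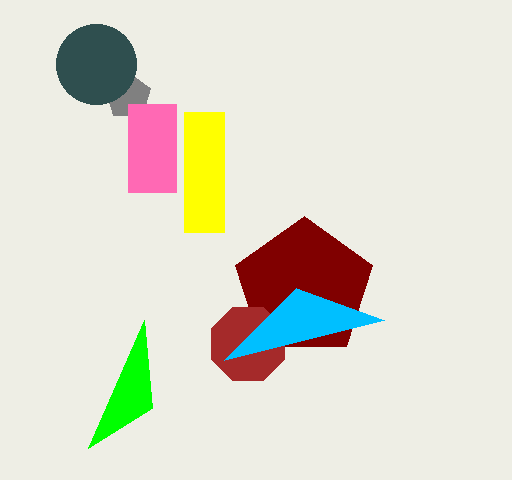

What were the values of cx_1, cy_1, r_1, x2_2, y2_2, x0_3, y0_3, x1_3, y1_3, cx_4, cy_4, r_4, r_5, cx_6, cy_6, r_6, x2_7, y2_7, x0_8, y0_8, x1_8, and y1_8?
cx_1 = 128
cy_1 = 96
r_1 = 24
x2_2 = 144
y2_2 = 320
x0_3 = 128
y0_3 = 104
x1_3 = 176
y1_3 = 192
cx_4 = 96
cy_4 = 64
r_4 = 40
r_5 = 72
cx_6 = 248
cy_6 = 344
r_6 = 40
x2_7 = 384
y2_7 = 320
x0_8 = 184
y0_8 = 112
x1_8 = 224
y1_8 = 232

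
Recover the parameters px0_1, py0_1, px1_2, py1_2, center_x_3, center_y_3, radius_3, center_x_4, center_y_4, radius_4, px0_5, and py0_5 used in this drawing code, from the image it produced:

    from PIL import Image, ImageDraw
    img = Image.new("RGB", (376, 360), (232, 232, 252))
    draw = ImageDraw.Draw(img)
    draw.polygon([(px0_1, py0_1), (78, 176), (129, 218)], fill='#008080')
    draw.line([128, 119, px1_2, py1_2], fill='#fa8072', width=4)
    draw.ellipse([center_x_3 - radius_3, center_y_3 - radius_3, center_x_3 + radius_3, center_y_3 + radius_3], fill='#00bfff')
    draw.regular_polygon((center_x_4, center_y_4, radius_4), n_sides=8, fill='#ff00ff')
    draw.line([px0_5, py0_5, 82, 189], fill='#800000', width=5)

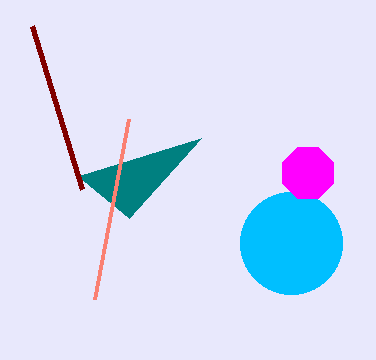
px0_1 = 201; py0_1 = 138; px1_2 = 94; py1_2 = 299; center_x_3 = 291; center_y_3 = 243; radius_3 = 51; center_x_4 = 308; center_y_4 = 173; radius_4 = 28; px0_5 = 32; py0_5 = 26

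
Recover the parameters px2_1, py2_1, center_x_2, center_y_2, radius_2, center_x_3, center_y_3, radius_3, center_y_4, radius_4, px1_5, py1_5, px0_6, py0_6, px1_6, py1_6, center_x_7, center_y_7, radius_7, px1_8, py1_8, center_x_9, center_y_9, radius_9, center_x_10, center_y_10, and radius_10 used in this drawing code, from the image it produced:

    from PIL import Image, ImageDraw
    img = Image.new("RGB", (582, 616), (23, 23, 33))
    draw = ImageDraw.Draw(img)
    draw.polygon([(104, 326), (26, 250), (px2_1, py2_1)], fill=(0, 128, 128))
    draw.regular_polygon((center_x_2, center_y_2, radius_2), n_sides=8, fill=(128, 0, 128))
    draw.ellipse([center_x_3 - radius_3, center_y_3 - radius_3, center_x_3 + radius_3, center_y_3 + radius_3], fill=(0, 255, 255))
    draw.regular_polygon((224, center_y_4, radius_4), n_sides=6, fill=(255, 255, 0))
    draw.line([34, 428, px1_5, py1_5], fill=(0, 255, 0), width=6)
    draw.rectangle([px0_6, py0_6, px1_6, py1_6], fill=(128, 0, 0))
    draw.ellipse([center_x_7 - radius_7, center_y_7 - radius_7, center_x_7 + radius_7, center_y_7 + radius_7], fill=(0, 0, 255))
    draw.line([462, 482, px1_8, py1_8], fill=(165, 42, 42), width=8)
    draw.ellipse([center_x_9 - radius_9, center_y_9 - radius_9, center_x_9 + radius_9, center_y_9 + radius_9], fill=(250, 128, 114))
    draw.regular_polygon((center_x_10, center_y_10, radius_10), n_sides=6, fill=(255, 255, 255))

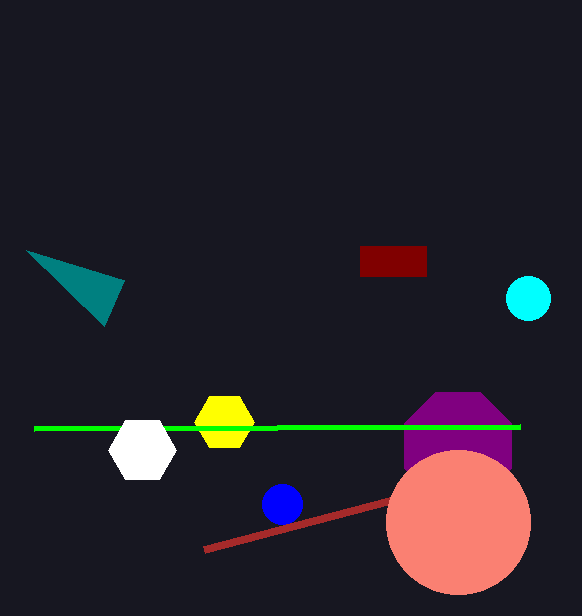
px2_1 = 124, py2_1 = 280, center_x_2 = 458, center_y_2 = 446, radius_2 = 58, center_x_3 = 528, center_y_3 = 298, radius_3 = 22, center_y_4 = 422, radius_4 = 30, px1_5 = 520, py1_5 = 426, px0_6 = 360, py0_6 = 246, px1_6 = 426, py1_6 = 276, center_x_7 = 282, center_y_7 = 504, radius_7 = 20, px1_8 = 204, py1_8 = 550, center_x_9 = 458, center_y_9 = 522, radius_9 = 72, center_x_10 = 142, center_y_10 = 450, radius_10 = 34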